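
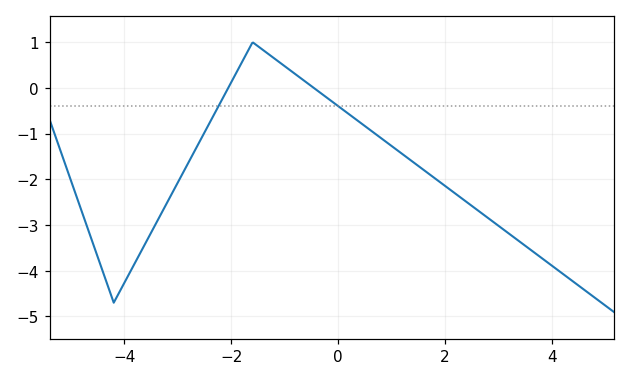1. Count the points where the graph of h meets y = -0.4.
2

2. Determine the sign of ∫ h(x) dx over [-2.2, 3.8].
negative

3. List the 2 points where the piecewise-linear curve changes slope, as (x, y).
(-4.2, -4.7); (-1.6, 1)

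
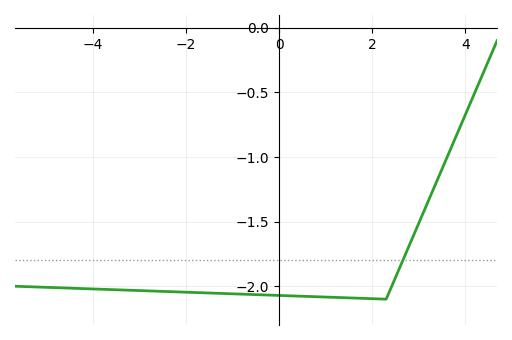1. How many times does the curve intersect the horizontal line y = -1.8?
1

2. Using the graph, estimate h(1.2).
-2.1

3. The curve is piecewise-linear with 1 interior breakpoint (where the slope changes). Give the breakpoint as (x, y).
(2.3, -2.1)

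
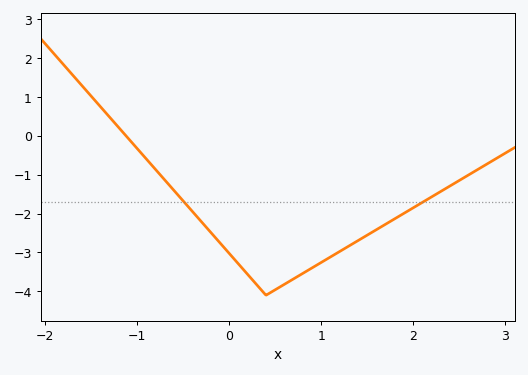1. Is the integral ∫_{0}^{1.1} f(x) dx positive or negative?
negative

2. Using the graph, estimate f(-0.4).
-1.95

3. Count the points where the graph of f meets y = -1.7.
2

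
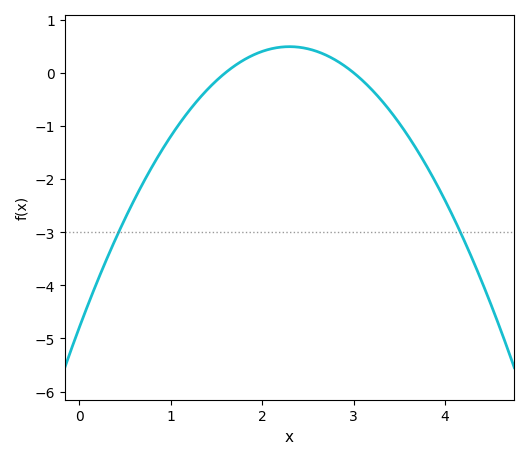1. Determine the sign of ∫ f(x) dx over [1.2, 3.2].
positive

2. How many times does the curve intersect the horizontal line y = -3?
2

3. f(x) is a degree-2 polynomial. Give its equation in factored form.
y = -1(x - 1.6)(x - 3)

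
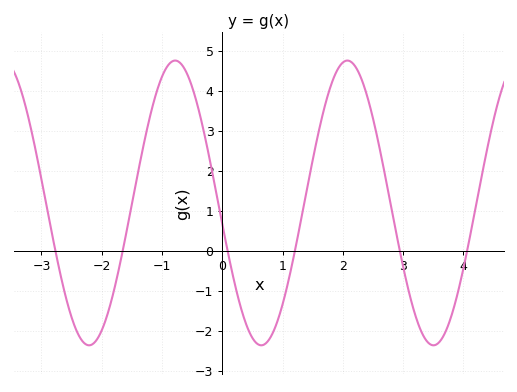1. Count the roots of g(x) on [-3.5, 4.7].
6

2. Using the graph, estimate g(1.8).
4.12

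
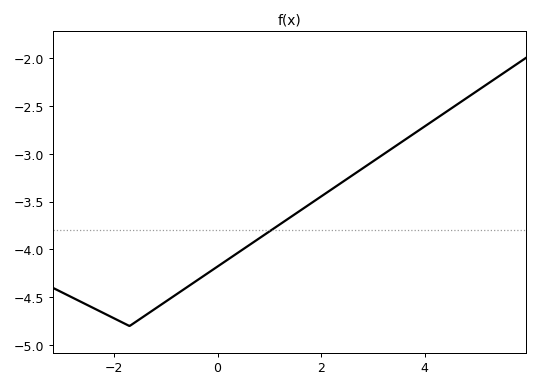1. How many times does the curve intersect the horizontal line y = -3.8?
1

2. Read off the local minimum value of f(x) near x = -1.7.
-4.8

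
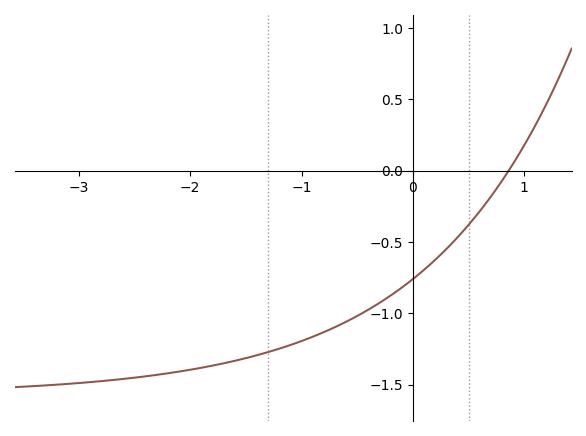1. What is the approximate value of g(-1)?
-1.19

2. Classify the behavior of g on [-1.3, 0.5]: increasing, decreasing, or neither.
increasing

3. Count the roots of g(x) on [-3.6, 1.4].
1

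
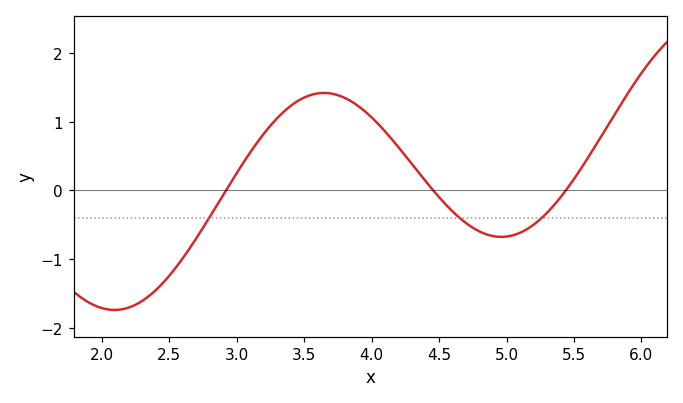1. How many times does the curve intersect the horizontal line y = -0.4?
3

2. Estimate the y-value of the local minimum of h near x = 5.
-0.7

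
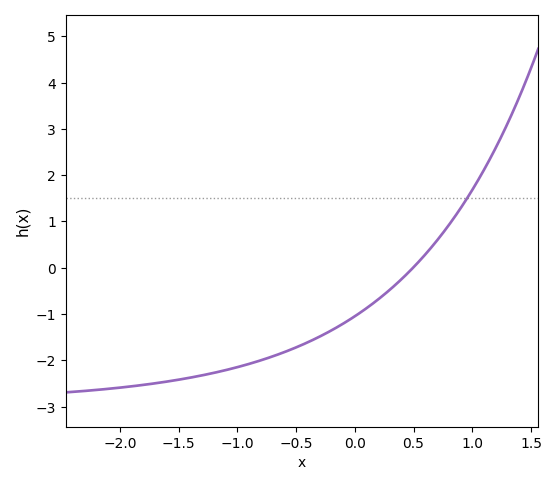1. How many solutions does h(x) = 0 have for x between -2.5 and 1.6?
1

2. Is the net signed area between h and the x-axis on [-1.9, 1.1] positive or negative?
negative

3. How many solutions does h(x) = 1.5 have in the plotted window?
1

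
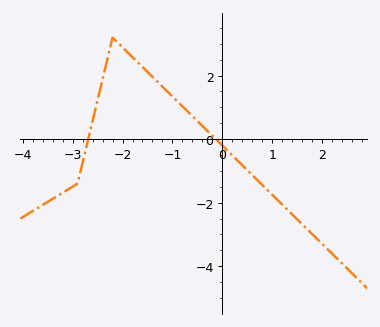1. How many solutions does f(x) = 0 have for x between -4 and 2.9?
2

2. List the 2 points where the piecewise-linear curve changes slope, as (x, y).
(-2.9, -1.4); (-2.2, 3.2)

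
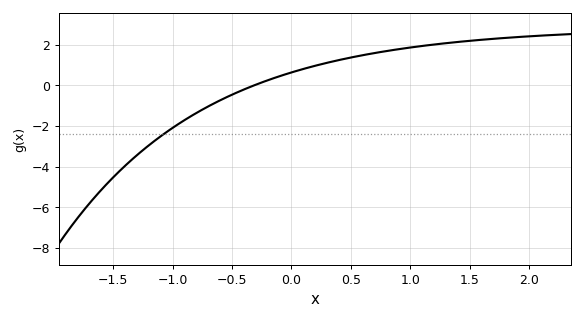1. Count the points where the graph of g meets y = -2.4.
1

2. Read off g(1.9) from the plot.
2.38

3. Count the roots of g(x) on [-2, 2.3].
1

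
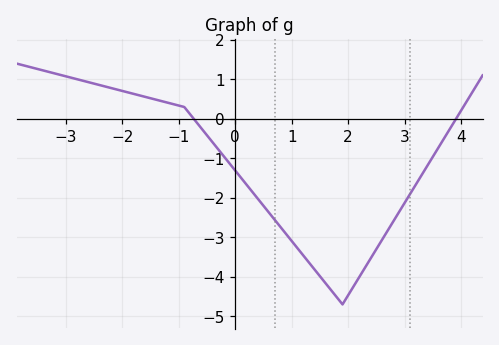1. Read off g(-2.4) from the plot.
0.9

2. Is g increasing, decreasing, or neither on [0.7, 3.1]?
neither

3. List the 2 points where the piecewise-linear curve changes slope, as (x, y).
(-0.9, 0.3); (1.9, -4.7)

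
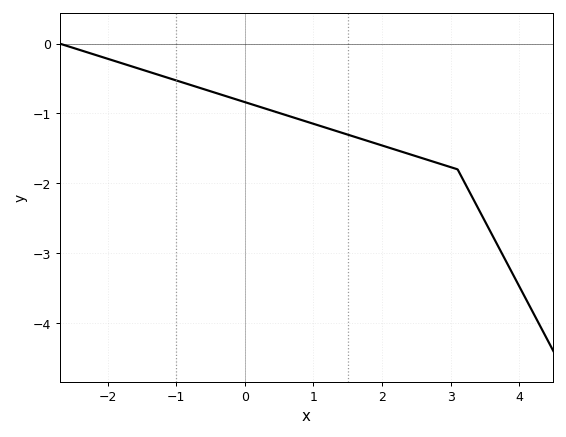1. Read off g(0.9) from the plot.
-1.1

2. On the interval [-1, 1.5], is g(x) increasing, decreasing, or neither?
decreasing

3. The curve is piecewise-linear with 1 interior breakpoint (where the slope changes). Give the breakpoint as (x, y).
(3.1, -1.8)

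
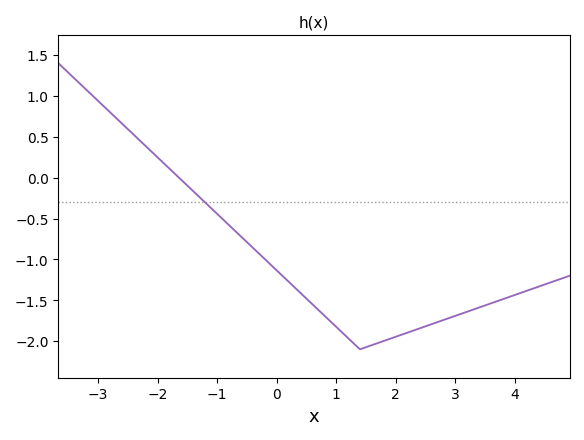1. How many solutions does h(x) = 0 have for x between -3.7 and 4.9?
1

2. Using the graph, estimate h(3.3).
-1.6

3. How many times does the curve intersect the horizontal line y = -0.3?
1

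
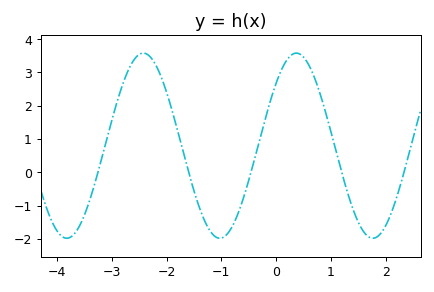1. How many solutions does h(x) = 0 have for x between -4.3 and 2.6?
5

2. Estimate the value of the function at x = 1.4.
-1.1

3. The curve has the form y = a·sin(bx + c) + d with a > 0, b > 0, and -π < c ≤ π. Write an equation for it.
y = 2.78sin(2.2x + 0.74) + 0.8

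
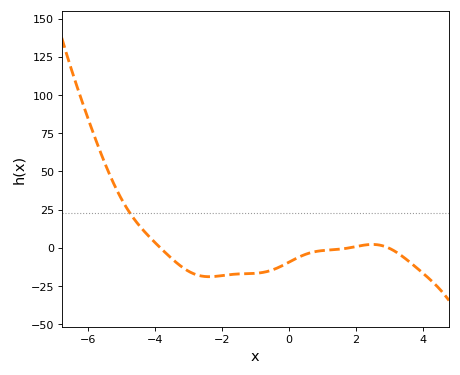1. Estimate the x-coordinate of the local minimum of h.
-2.4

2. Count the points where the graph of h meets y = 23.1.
1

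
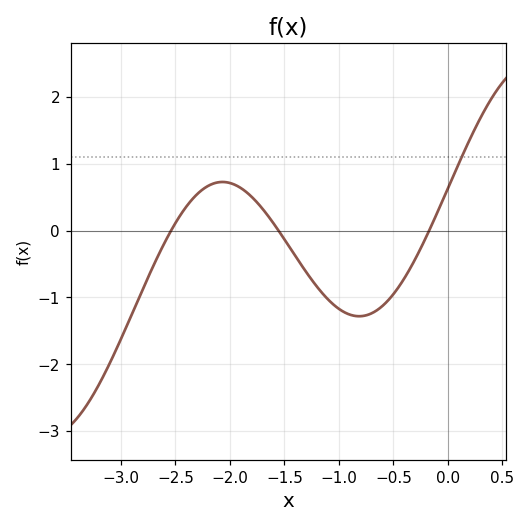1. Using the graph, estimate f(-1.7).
0.3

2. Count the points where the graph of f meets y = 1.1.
1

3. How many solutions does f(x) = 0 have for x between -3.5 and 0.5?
3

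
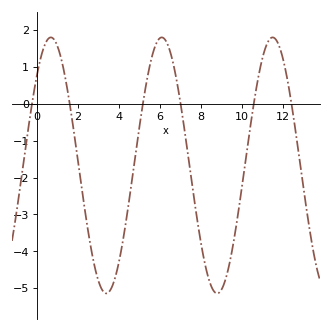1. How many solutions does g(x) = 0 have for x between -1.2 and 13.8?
6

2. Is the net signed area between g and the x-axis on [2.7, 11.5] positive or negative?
negative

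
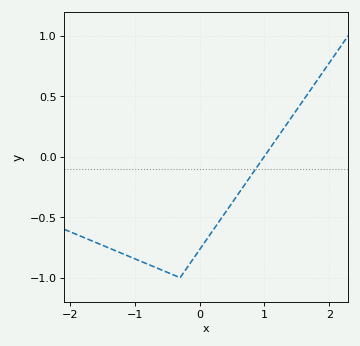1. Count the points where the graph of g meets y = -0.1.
1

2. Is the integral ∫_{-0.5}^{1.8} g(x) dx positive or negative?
negative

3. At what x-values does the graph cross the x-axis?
1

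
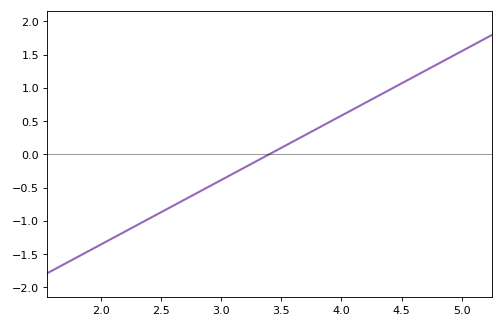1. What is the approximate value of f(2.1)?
-1.26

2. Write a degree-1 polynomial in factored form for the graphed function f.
y = 0.97(x - 3.4)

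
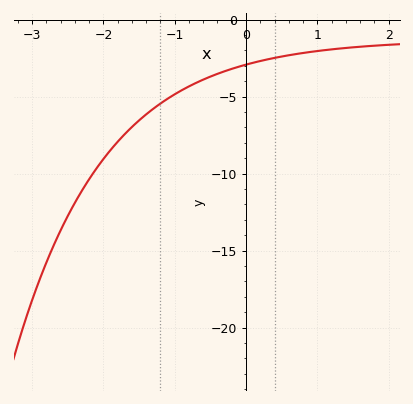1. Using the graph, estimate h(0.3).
-2.59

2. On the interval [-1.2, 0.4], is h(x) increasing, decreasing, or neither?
increasing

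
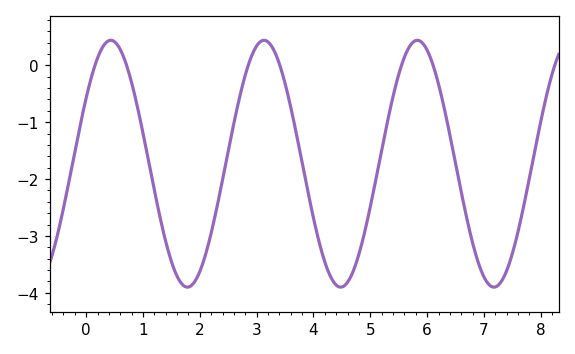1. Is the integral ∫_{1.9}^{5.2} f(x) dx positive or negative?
negative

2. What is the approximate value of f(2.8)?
-0.2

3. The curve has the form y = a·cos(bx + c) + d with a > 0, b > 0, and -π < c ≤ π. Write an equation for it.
y = 2.17cos(2.3x - 1) - 1.73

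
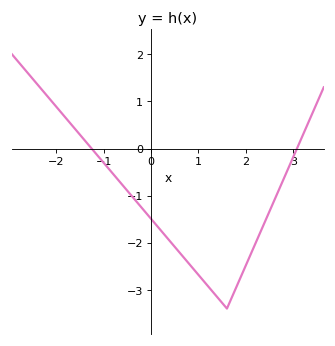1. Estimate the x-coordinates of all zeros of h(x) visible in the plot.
-1.3, 3.1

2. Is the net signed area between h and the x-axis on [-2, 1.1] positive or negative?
negative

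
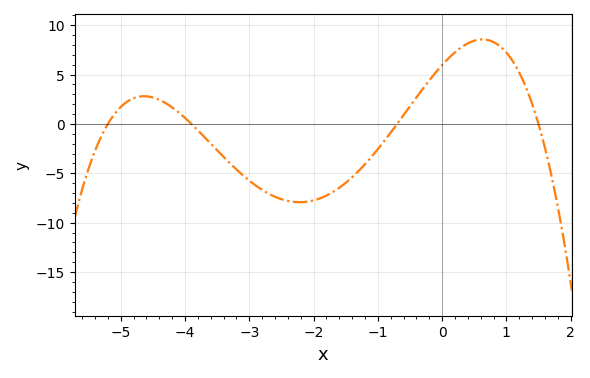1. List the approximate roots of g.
-5.2, -3.9, -0.7, 1.5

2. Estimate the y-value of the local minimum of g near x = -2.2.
-7.93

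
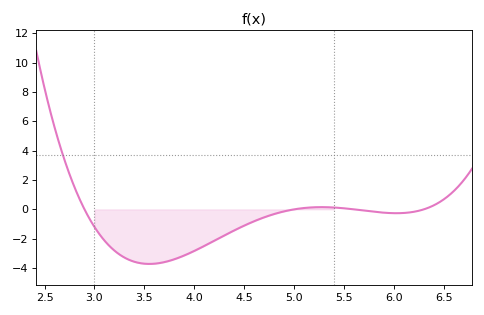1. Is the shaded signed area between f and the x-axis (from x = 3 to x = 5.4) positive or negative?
negative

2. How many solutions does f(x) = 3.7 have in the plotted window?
1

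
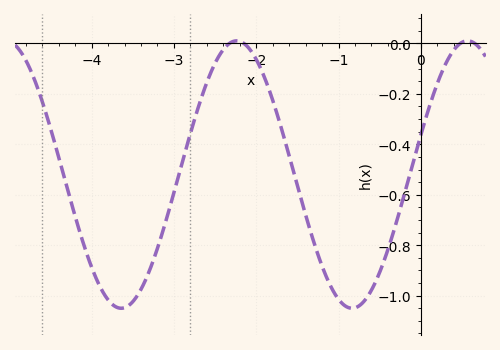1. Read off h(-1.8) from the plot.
-0.225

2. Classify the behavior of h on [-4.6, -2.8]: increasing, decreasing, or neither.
neither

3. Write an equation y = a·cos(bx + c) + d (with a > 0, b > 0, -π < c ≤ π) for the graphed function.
y = 0.53cos(2.24x - 1.27) - 0.52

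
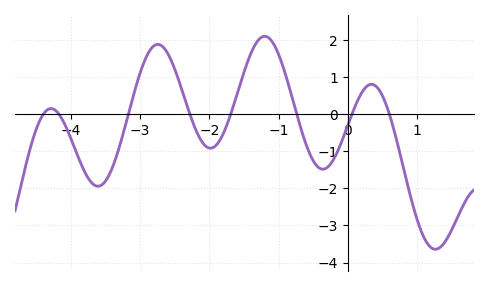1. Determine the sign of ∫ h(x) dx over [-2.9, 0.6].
positive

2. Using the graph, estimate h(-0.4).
-1.46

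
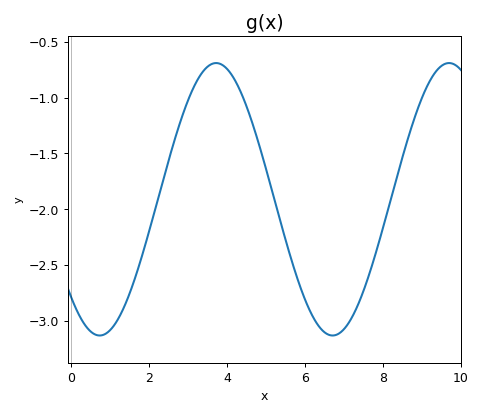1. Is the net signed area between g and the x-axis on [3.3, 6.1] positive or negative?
negative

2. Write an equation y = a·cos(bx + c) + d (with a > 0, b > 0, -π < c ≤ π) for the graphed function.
y = 1.22cos(1.05x + 2.38) - 1.91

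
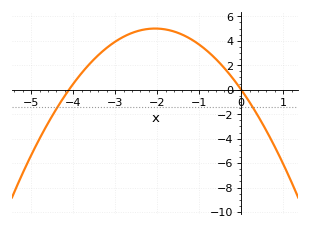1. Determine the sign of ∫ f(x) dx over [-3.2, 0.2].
positive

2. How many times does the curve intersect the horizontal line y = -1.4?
2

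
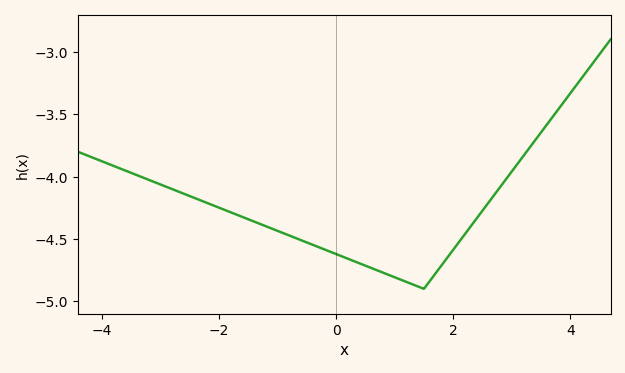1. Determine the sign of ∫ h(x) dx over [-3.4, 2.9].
negative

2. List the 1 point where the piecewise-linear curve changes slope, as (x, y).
(1.5, -4.9)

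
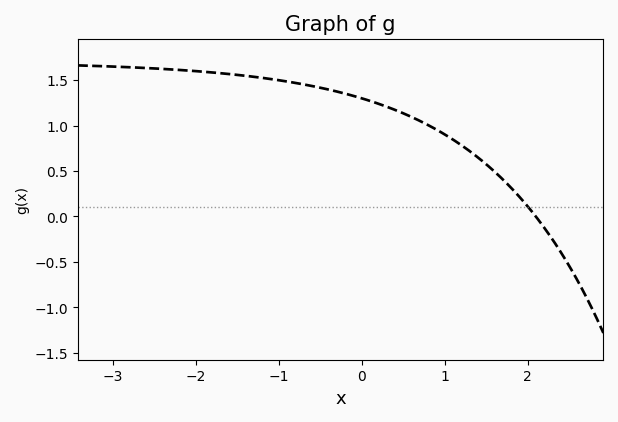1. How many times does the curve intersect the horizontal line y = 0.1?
1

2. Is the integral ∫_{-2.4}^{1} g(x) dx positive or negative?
positive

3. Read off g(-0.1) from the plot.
1.35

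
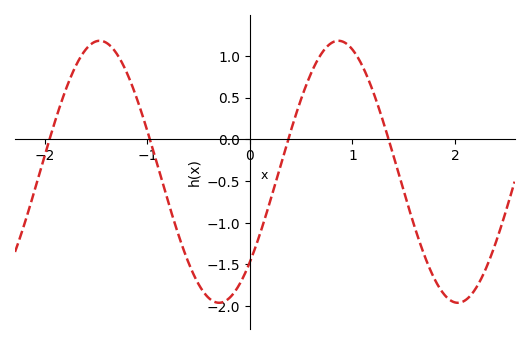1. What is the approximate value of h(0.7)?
1.03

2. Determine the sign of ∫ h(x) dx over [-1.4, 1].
negative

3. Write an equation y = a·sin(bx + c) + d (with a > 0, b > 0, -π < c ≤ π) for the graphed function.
y = 1.57sin(2.7x - 0.76) - 0.39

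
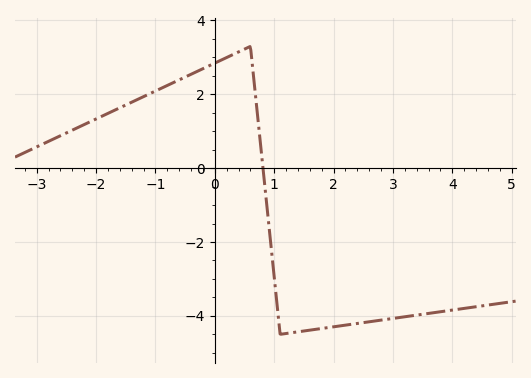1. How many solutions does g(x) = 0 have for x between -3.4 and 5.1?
1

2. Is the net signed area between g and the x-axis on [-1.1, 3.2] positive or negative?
negative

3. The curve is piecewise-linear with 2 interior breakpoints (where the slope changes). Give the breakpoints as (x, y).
(0.6, 3.3); (1.1, -4.5)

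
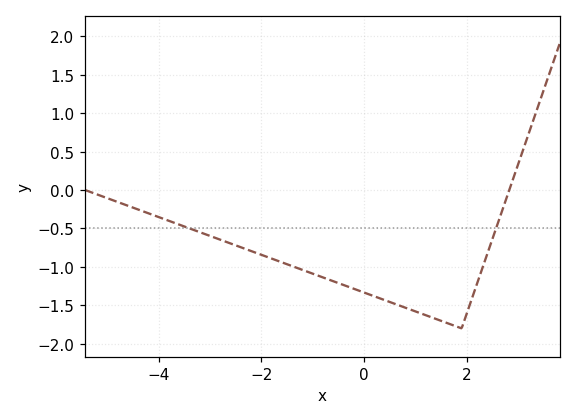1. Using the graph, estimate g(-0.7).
-1.16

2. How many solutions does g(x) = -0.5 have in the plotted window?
2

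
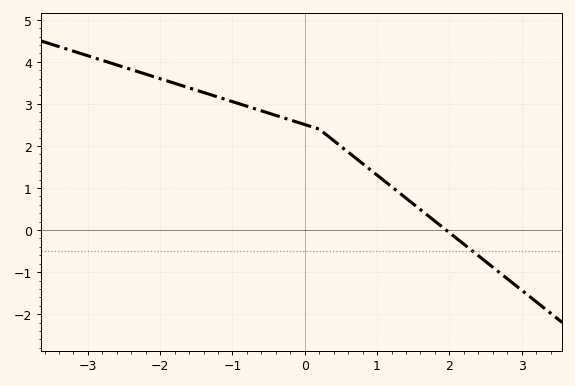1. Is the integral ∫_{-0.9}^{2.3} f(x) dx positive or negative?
positive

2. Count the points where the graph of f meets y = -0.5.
1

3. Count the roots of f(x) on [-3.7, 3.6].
1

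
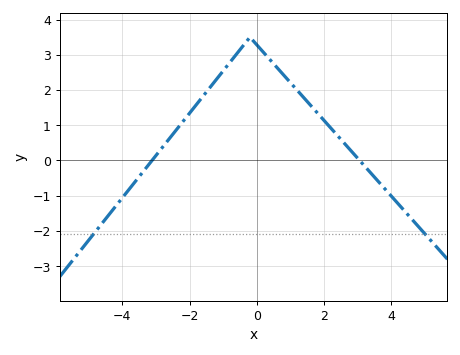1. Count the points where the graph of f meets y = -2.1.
2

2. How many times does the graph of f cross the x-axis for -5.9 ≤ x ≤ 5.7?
2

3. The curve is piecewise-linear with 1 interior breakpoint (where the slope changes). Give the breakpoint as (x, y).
(-0.2, 3.5)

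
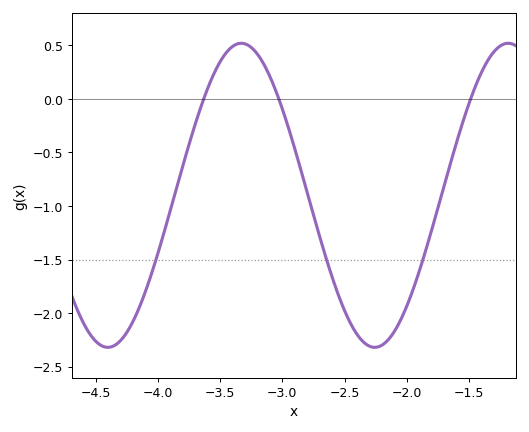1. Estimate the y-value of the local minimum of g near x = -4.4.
-2.3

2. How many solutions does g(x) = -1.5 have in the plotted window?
3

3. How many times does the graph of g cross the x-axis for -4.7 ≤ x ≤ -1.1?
3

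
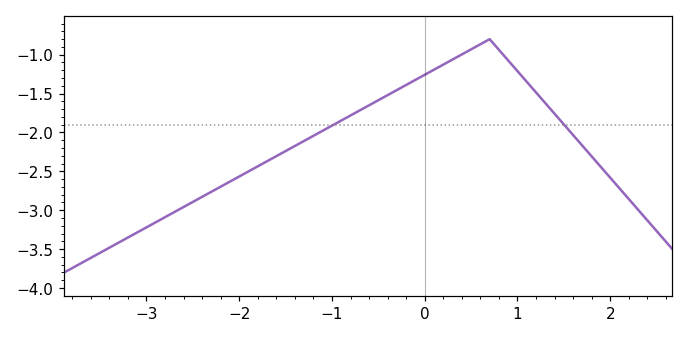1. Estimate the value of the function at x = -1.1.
-1.98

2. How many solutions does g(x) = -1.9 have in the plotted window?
2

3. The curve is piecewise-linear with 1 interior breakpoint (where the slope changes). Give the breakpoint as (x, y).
(0.7, -0.8)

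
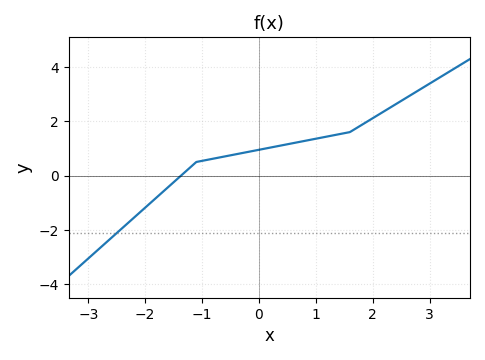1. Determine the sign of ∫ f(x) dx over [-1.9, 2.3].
positive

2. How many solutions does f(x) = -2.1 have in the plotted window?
1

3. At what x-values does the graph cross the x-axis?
-1.4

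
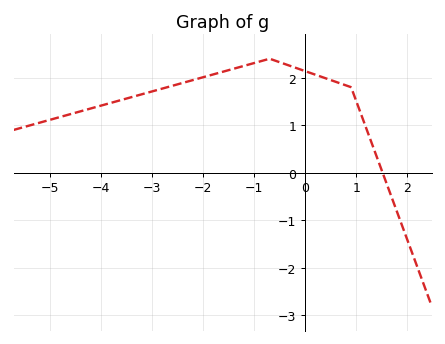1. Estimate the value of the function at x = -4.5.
1.26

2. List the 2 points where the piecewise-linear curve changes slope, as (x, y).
(-0.7, 2.4); (0.9, 1.8)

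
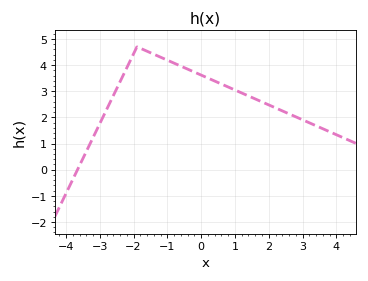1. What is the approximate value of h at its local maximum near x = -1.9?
4.7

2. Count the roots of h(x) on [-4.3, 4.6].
1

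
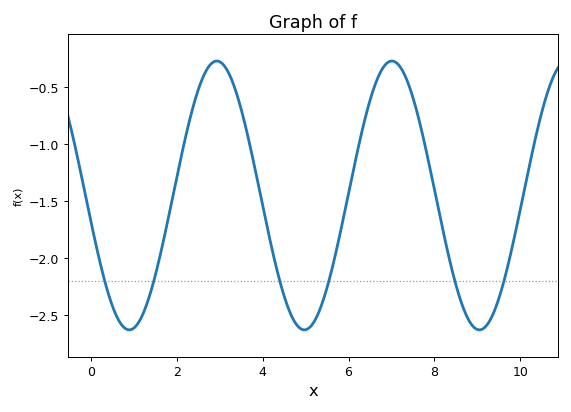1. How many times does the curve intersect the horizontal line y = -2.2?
6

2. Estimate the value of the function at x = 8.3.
-1.95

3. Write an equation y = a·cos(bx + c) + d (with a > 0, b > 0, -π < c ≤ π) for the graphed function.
y = 1.18cos(1.5x + 1.8) - 1.45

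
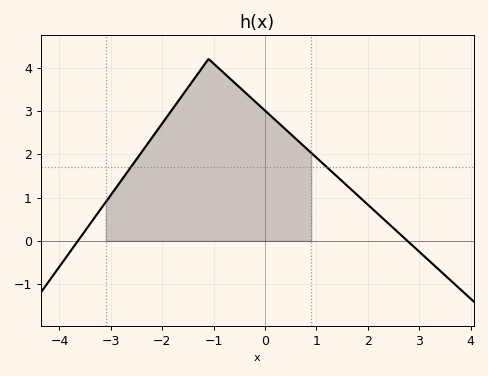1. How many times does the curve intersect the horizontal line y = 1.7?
2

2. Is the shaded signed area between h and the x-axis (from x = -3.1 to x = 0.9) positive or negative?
positive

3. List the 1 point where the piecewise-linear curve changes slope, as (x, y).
(-1.1, 4.2)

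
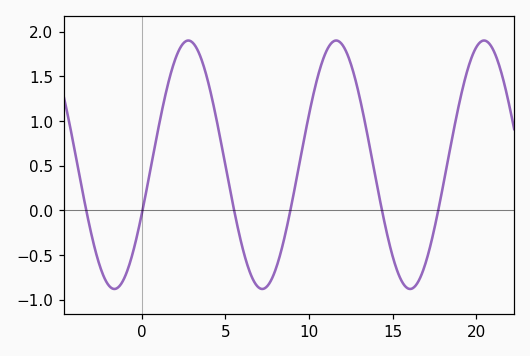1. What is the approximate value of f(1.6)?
1.44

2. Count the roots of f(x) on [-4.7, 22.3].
6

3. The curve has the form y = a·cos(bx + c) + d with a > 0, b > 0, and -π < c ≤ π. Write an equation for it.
y = 1.39cos(0.71x - 1.97) + 0.51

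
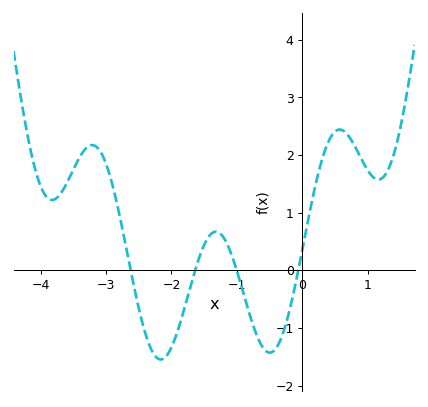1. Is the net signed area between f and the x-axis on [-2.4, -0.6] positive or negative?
negative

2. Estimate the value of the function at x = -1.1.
0.322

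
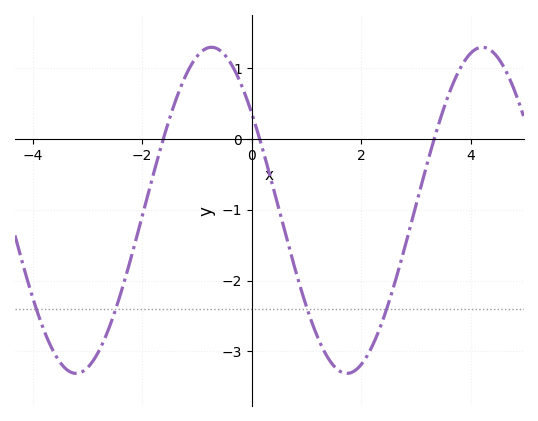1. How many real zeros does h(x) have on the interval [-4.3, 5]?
3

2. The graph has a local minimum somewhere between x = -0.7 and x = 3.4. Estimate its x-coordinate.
1.8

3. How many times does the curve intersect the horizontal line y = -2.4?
4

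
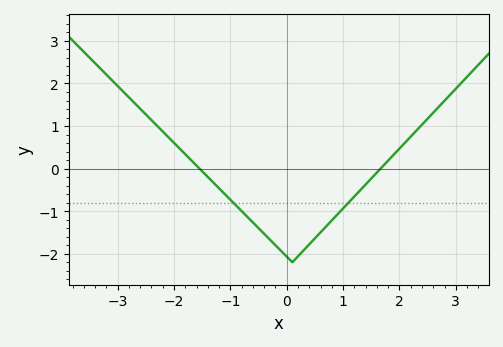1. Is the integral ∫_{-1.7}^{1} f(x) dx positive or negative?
negative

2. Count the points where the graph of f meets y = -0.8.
2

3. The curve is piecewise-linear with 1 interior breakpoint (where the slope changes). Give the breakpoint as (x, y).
(0.1, -2.2)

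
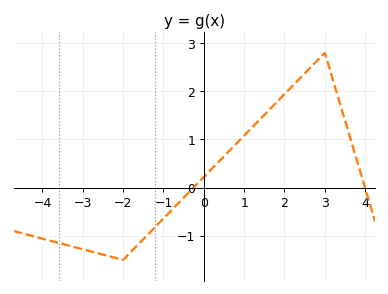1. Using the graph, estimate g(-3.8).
-1.1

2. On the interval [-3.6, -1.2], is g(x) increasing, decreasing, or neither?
neither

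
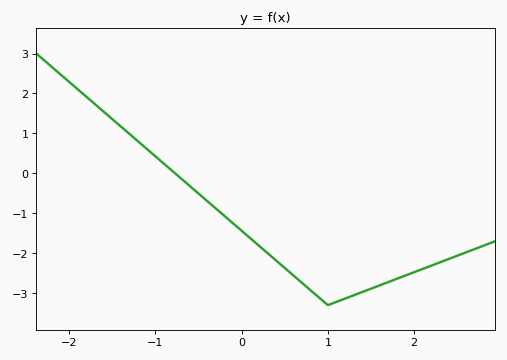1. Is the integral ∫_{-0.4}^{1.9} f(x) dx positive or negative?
negative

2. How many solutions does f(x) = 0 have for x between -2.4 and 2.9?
1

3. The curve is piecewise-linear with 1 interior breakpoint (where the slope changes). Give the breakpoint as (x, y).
(1, -3.3)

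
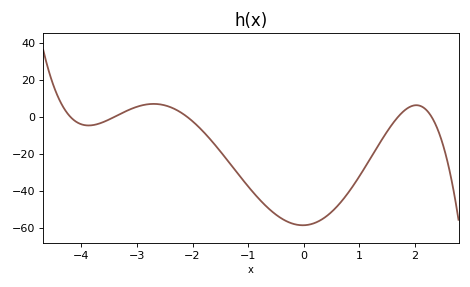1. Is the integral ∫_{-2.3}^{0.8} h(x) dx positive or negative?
negative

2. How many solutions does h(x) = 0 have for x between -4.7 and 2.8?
5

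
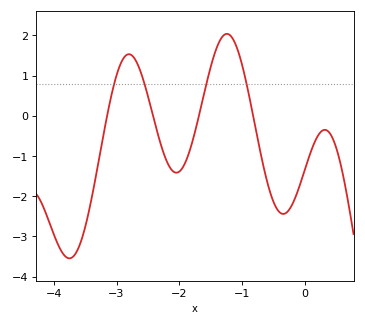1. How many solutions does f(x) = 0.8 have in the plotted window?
4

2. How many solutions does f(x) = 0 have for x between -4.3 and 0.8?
4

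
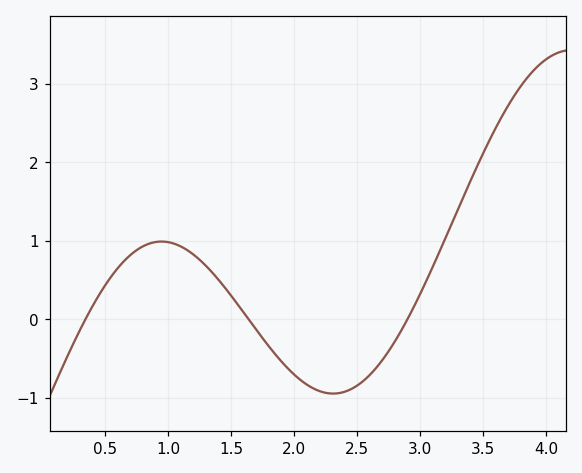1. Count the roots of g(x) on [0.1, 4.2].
3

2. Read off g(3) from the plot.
0.326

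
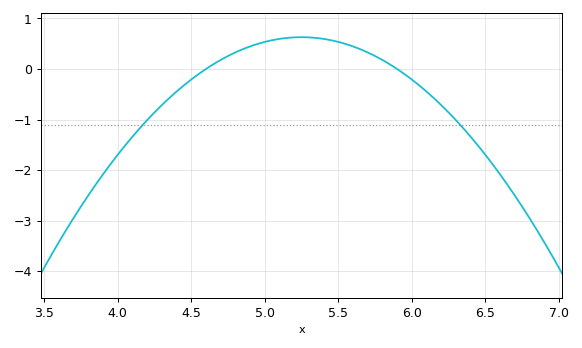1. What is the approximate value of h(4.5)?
-0.209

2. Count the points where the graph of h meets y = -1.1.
2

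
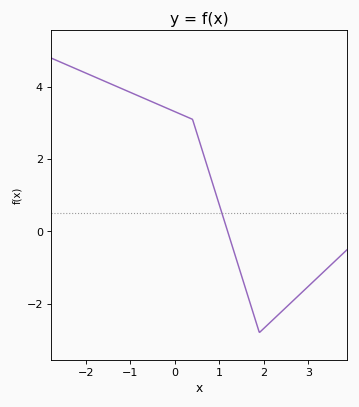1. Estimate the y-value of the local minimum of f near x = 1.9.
-2.8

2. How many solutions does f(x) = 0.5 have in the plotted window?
1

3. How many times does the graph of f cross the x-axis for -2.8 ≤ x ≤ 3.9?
1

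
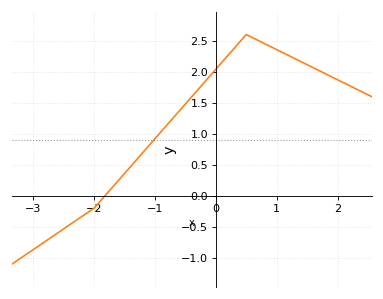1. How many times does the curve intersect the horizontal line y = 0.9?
1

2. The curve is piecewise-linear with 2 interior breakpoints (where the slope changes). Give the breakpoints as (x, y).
(-2, -0.2); (0.5, 2.6)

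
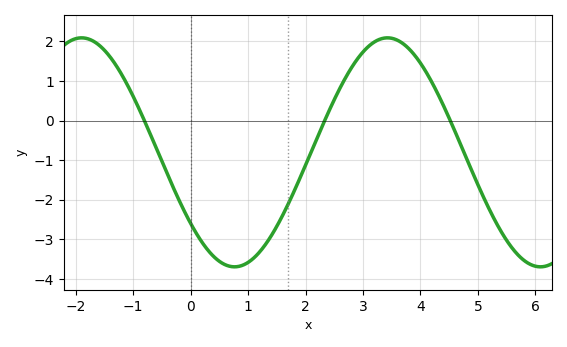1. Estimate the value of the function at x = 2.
-1.1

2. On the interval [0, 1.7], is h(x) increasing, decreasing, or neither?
neither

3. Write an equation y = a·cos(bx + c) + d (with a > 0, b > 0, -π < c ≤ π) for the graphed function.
y = 2.89cos(1.2x + 2.2) - 0.8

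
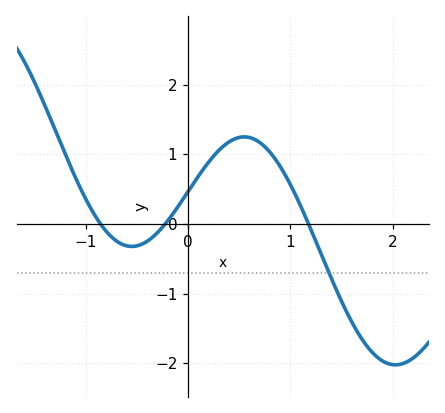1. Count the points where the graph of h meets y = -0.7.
1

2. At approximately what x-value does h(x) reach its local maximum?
0.55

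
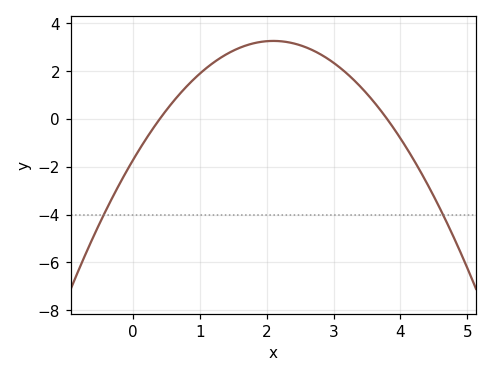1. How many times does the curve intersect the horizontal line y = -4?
2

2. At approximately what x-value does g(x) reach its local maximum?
2.1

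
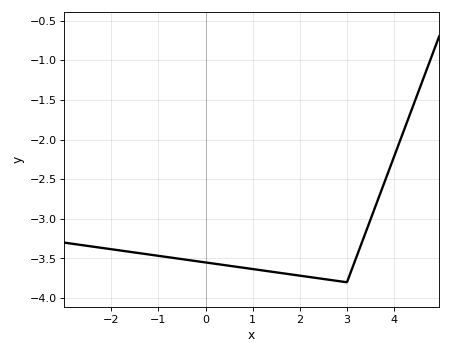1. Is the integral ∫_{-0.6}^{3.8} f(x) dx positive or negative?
negative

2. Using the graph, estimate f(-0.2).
-3.55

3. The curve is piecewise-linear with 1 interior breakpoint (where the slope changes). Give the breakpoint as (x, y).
(3, -3.8)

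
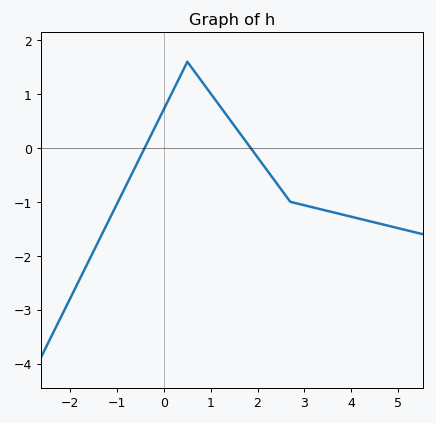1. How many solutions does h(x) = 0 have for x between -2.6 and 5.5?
2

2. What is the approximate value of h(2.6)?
-0.882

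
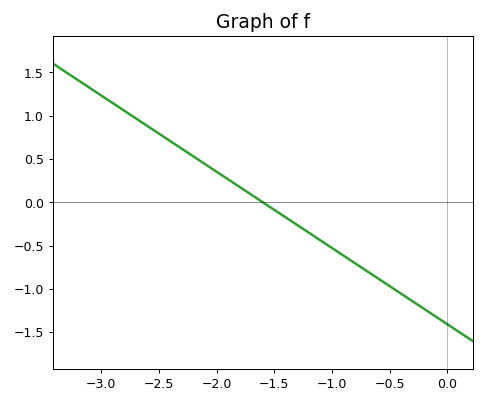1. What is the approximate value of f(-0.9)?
-0.6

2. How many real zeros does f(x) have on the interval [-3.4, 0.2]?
1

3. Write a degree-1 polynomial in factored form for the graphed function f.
y = -0.88(x + 1.6)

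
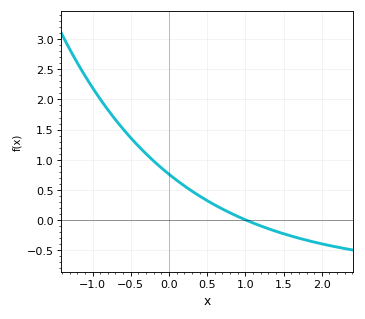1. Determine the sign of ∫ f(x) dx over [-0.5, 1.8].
positive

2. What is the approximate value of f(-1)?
2.2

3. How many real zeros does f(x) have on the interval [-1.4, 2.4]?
1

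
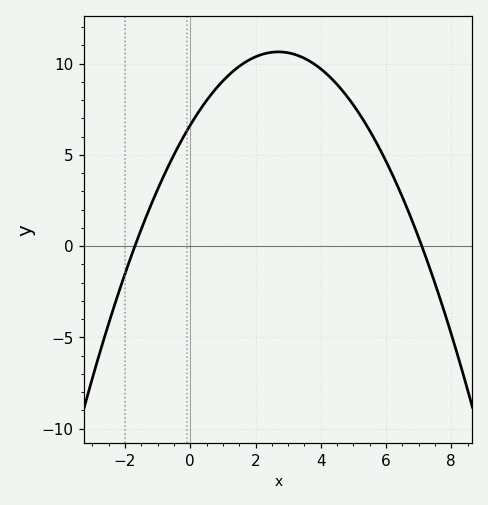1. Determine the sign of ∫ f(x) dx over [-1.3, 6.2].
positive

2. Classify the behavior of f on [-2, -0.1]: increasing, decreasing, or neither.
increasing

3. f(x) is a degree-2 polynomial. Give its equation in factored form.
y = -0.55(x + 1.7)(x - 7.1)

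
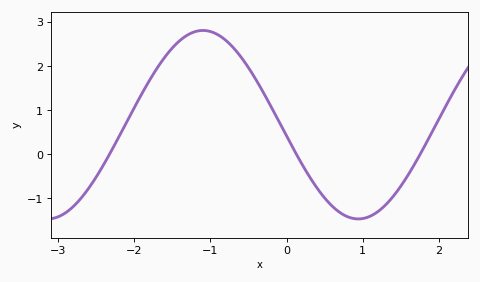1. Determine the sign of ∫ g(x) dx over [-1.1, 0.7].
positive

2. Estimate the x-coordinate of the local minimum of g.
0.943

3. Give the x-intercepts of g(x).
-2.32, 0.129, 1.76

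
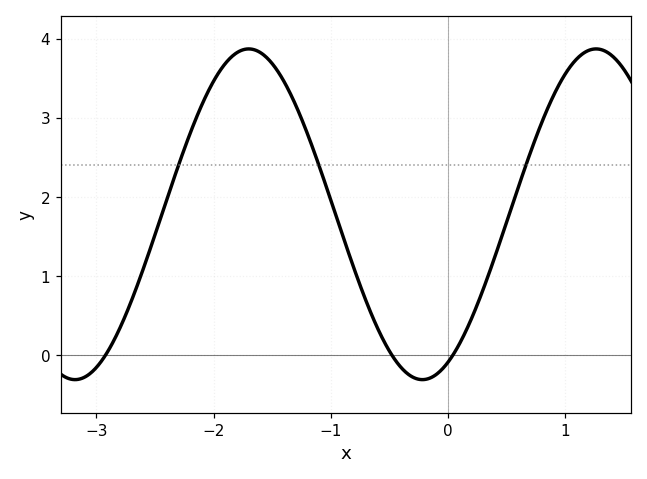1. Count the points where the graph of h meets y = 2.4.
3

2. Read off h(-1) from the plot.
2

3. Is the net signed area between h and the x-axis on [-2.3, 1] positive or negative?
positive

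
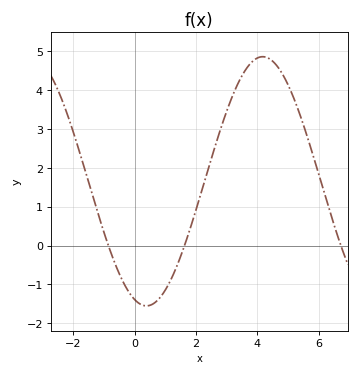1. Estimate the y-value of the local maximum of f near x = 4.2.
4.85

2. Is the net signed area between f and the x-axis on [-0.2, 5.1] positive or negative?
positive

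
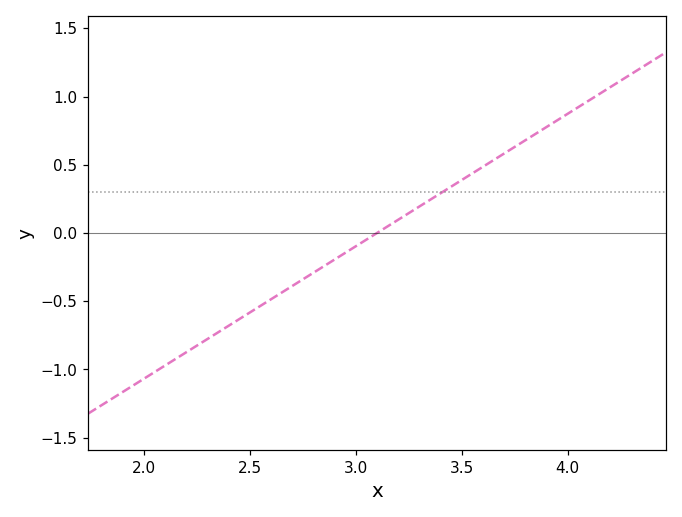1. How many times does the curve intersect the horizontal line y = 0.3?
1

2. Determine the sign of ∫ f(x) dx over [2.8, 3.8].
positive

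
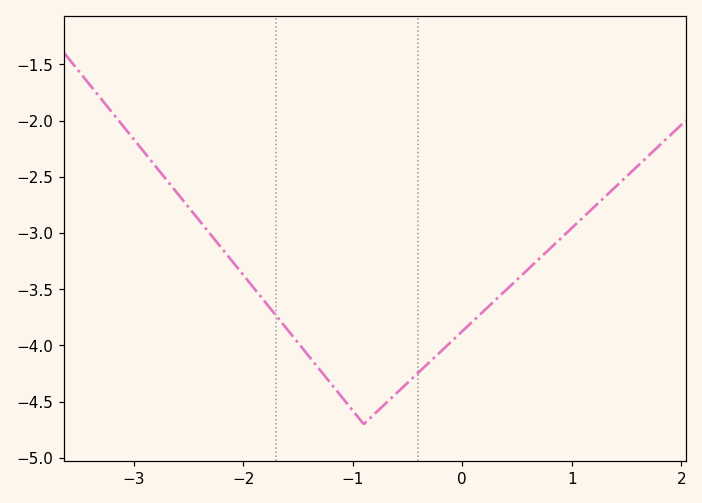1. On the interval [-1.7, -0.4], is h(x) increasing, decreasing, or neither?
neither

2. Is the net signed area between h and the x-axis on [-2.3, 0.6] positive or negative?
negative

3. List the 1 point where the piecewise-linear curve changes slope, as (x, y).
(-0.9, -4.7)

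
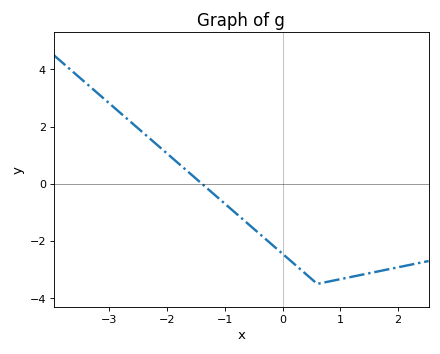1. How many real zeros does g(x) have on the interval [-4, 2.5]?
1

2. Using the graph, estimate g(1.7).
-3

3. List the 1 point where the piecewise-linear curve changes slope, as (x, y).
(0.6, -3.5)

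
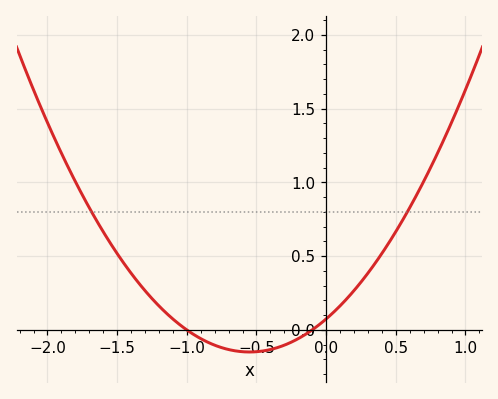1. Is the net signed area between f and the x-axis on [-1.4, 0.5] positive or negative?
positive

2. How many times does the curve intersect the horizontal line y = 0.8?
2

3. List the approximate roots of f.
-1, -0.1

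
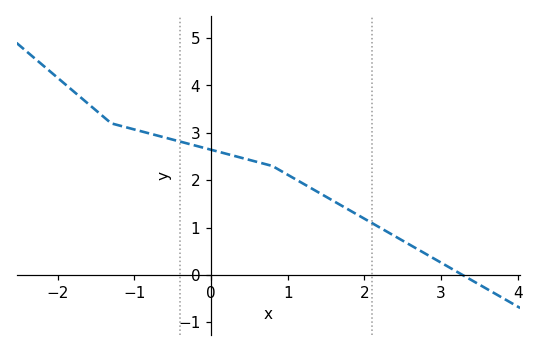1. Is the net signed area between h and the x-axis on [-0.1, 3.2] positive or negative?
positive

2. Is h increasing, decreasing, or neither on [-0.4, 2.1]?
decreasing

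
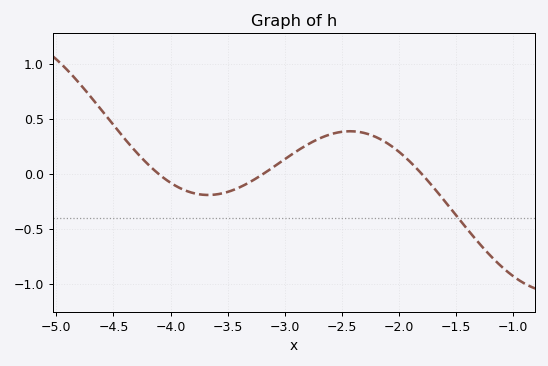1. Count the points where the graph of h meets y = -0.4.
1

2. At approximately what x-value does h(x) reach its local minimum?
-3.7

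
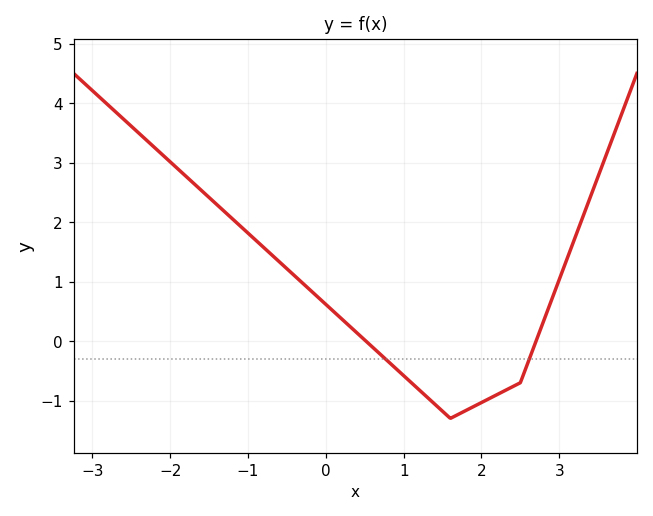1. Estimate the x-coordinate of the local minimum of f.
1.6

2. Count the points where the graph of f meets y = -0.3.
2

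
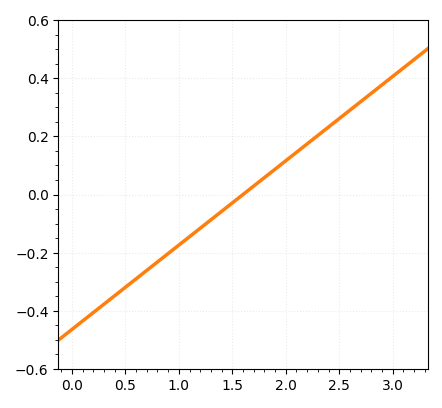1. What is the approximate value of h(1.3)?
-0.087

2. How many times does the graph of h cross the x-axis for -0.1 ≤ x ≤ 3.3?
1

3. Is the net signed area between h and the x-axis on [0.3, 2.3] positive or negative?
negative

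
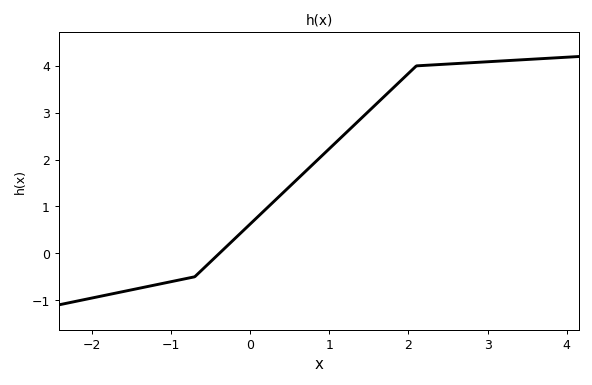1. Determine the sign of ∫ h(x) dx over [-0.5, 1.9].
positive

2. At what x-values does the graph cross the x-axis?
-0.389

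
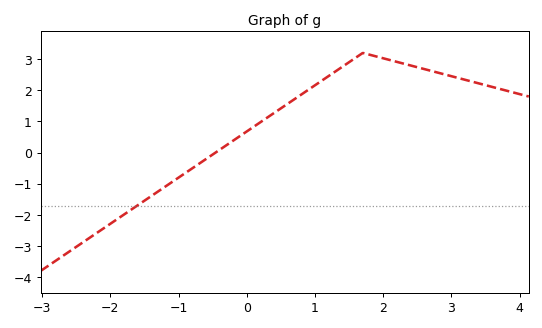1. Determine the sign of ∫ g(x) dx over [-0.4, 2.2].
positive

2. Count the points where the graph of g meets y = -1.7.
1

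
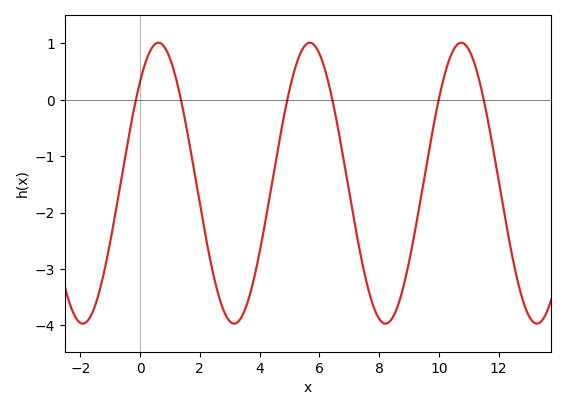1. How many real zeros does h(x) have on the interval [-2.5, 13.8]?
6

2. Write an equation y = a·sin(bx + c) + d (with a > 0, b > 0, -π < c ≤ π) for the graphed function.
y = 2.49sin(1.2x + 0.81) - 1.48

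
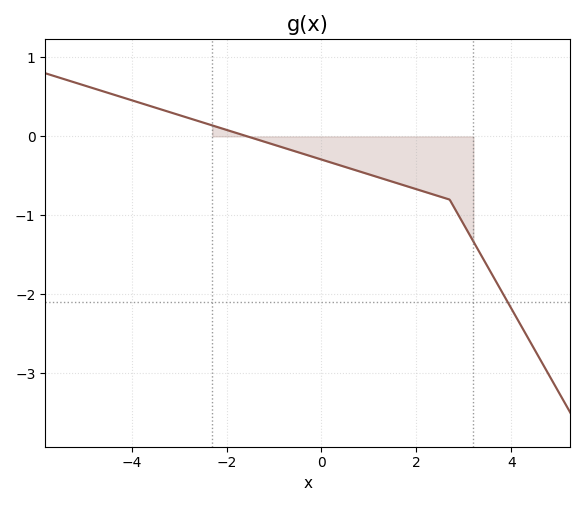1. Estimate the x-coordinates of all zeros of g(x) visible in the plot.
-1.56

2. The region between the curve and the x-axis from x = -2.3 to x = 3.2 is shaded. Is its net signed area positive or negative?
negative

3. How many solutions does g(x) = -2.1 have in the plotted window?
1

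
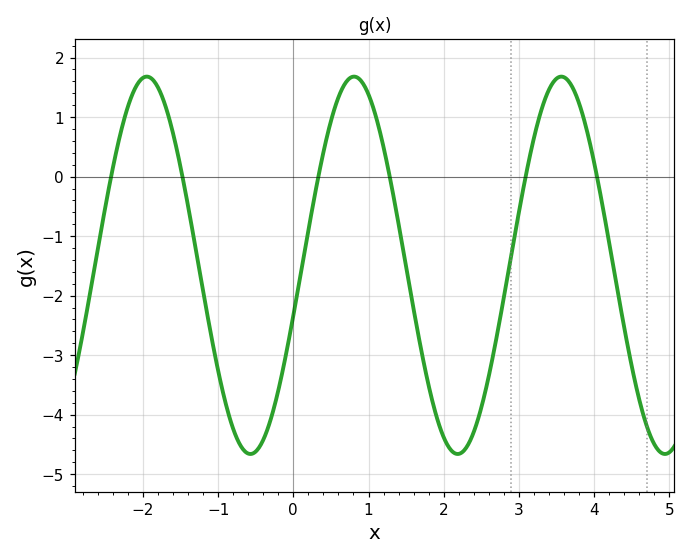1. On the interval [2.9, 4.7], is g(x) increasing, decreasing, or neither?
neither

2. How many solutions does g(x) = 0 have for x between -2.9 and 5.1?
6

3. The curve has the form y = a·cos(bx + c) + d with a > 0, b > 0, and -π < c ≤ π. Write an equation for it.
y = 3.17cos(2.28x - 1.84) - 1.49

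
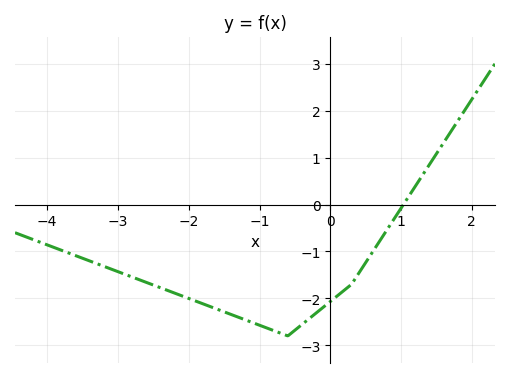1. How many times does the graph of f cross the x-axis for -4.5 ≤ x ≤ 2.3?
1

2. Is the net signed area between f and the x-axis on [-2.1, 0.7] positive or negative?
negative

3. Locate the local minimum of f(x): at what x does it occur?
-0.6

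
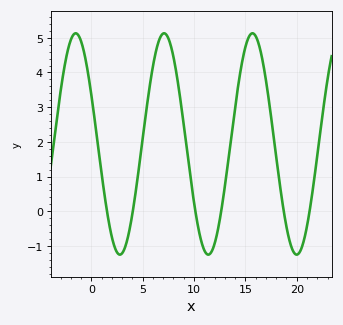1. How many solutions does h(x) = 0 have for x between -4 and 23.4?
6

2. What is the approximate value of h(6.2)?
4.48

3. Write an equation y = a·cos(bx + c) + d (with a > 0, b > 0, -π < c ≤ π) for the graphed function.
y = 3.19cos(0.73x + 1.11) + 1.94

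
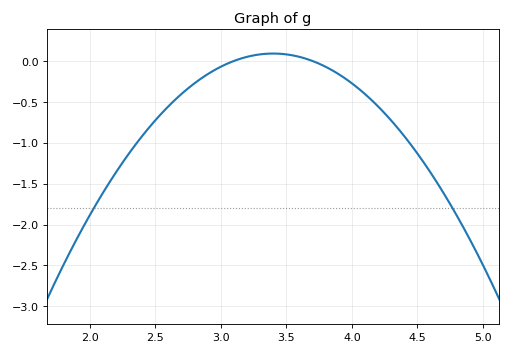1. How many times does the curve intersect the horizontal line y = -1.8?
2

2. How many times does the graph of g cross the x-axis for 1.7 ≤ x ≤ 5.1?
2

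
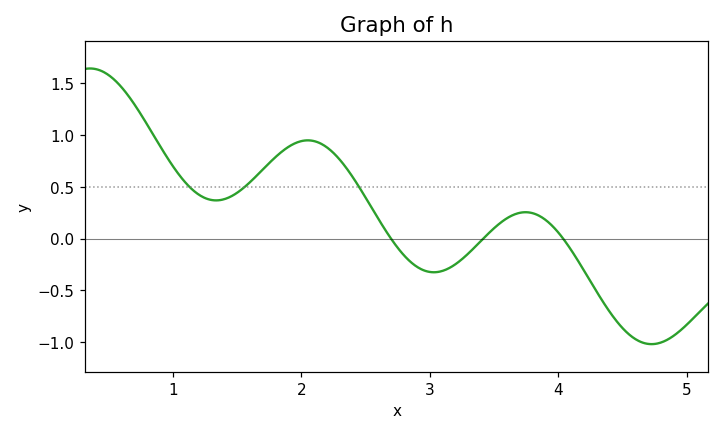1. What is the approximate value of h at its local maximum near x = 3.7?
0.25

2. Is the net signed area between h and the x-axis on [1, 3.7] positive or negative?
positive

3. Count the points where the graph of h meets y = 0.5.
3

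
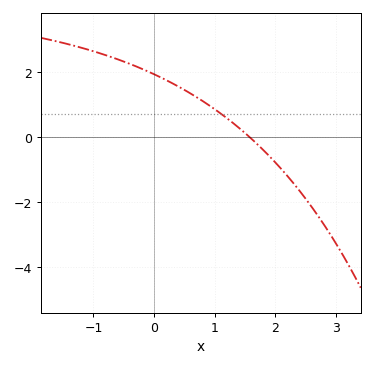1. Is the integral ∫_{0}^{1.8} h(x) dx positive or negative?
positive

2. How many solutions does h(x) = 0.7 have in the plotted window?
1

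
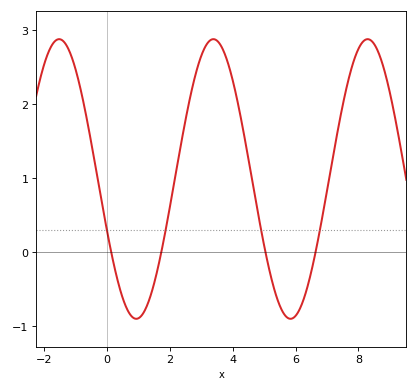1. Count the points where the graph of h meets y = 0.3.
4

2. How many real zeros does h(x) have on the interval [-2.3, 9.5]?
4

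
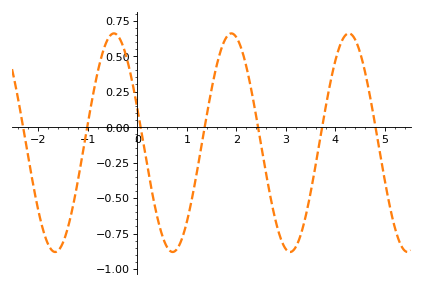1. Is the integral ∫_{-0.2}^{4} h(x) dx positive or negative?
negative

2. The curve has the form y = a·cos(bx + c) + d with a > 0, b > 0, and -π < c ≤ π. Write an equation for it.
y = 0.77cos(2.65x + 1.25) - 0.11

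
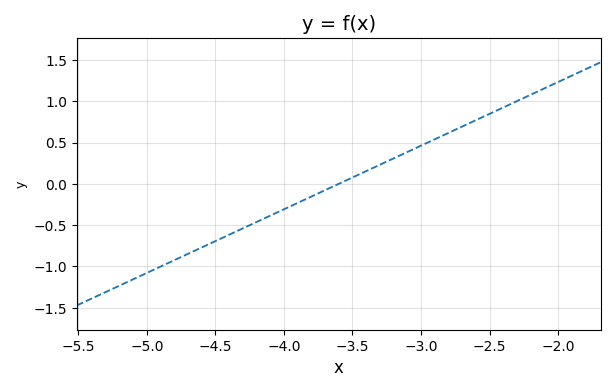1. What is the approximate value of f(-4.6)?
-0.75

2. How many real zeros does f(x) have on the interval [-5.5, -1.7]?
1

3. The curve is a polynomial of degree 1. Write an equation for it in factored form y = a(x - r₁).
y = 0.77(x + 3.6)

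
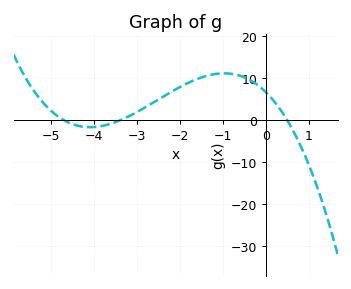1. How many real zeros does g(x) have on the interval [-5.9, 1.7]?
3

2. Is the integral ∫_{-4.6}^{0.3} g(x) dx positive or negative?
positive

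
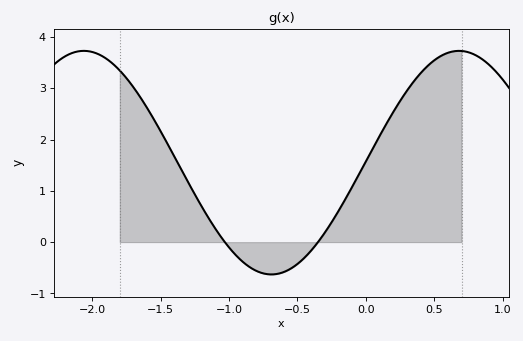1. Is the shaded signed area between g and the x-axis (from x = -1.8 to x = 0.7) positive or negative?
positive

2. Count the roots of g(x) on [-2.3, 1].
2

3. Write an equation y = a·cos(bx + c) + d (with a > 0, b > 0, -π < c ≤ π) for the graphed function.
y = 2.18cos(2.3x - 1.6) + 1.55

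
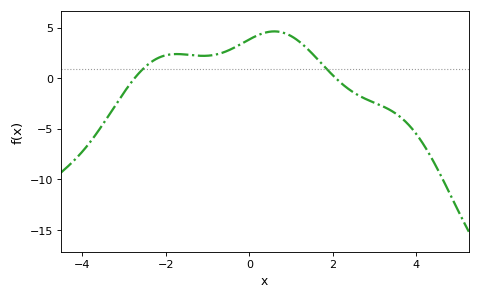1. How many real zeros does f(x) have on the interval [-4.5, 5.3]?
2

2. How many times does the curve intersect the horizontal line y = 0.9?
2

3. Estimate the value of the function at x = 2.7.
-1.88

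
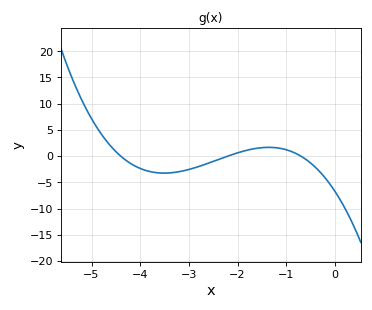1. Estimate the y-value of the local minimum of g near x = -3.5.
-3.24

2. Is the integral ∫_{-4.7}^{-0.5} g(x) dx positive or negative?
negative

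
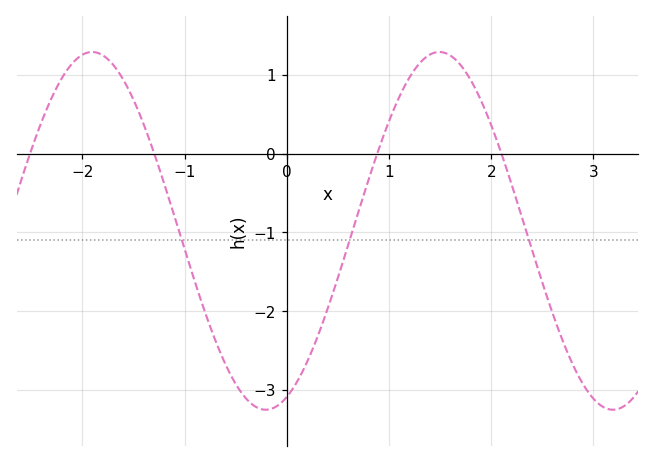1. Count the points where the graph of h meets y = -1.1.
3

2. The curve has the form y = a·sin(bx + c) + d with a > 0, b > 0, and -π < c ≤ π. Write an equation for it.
y = 2.27sin(1.85x - 1.19) - 0.98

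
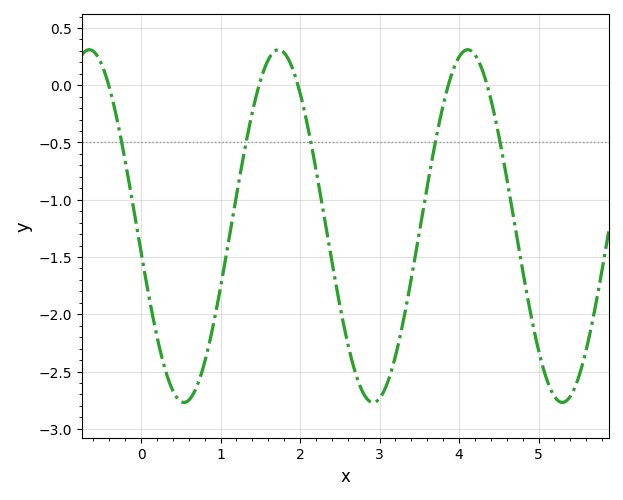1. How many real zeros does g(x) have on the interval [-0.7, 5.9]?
5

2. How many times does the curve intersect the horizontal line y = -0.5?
5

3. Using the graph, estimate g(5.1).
-2.55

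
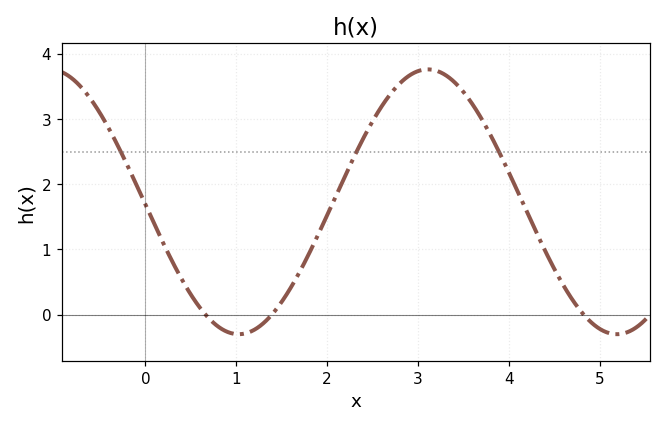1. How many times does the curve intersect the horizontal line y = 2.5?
3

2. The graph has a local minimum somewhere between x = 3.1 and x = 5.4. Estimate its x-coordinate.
5.2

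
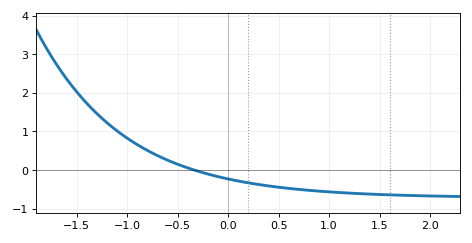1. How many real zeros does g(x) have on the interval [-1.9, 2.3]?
1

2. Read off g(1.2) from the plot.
-0.6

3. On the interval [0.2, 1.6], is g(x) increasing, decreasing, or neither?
decreasing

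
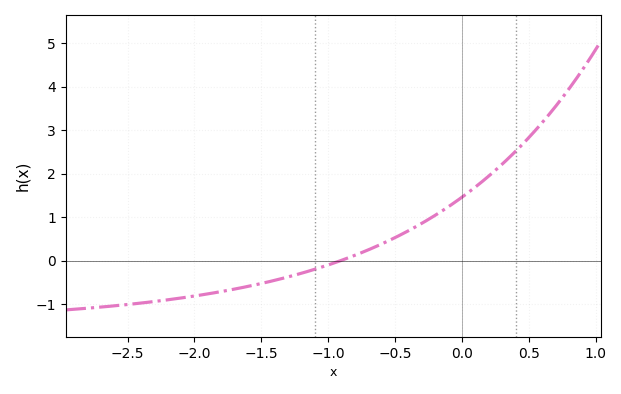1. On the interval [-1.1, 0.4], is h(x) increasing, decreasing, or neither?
increasing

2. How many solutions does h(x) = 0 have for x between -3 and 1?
1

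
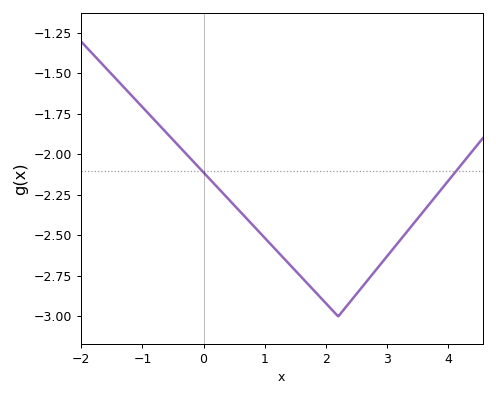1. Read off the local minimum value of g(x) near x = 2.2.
-3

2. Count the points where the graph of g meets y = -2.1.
2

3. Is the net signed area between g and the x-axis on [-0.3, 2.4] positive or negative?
negative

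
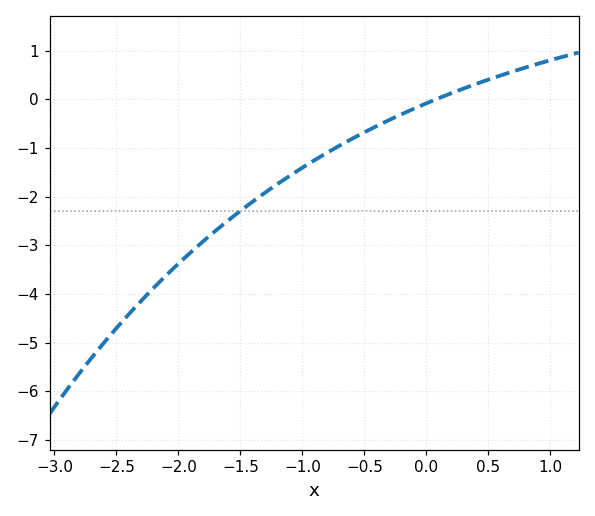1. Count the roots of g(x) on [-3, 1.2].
1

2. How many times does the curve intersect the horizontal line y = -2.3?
1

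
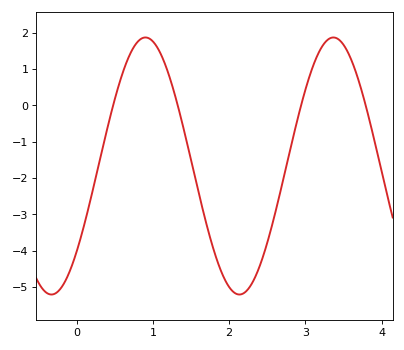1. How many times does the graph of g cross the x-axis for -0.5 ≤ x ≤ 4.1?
4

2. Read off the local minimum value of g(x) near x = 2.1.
-5.2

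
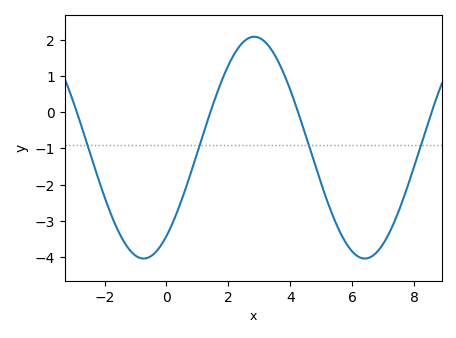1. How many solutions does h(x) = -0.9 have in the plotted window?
4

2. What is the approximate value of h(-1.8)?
-2.8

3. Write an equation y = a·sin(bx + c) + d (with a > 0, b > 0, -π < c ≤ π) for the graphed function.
y = 3.06sin(0.88x - 0.92) - 0.98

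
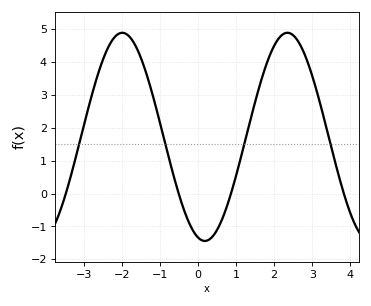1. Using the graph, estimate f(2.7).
4.48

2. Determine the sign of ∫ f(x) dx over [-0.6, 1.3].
negative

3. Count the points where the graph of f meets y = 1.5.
4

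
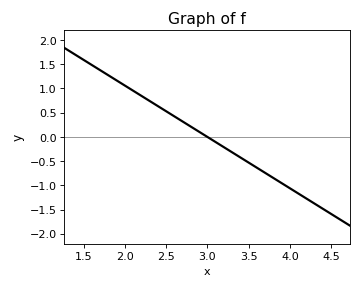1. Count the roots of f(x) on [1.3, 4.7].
1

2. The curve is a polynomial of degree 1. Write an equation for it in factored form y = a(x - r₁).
y = -1.06(x - 3)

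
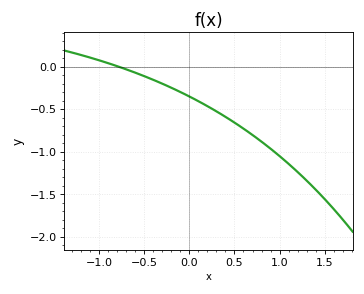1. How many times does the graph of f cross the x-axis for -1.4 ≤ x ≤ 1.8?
1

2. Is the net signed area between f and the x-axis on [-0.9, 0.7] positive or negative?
negative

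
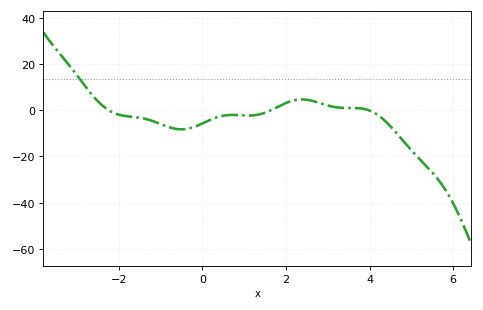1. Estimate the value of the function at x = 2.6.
4.2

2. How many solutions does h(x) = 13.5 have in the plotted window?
1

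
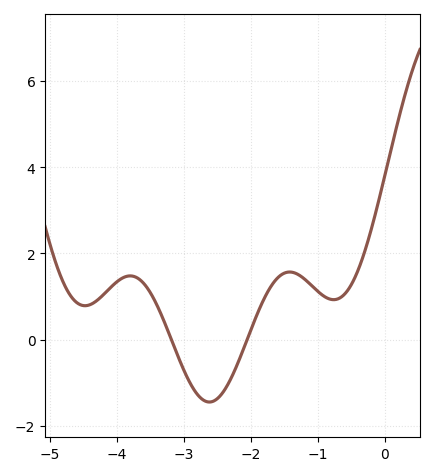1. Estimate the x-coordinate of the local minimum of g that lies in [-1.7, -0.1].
-0.766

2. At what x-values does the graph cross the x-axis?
-3.19, -2.06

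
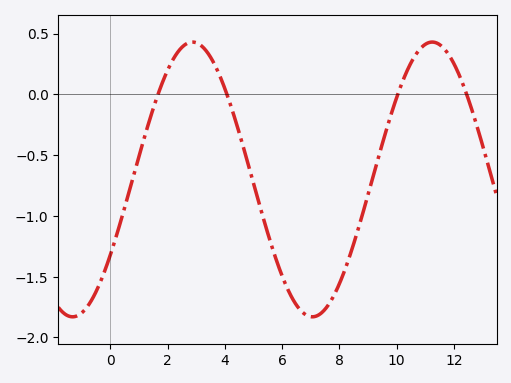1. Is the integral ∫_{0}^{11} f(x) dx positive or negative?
negative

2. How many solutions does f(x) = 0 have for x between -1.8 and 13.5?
4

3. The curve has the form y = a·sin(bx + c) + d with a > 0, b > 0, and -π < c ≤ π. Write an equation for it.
y = 1.13sin(0.75x - 0.58) - 0.7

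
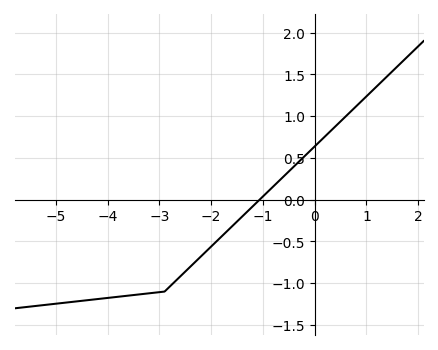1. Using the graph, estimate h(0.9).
1.18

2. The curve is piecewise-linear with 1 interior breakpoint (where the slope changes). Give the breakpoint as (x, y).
(-2.9, -1.1)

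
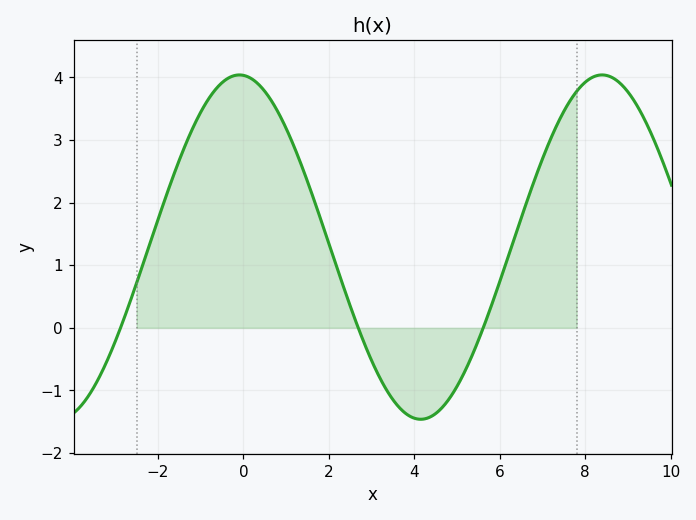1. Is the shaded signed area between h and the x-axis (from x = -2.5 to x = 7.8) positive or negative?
positive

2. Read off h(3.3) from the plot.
-0.933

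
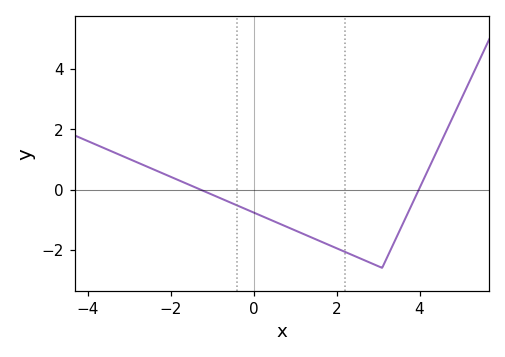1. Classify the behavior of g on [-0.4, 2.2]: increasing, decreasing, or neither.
decreasing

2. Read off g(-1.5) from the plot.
0.2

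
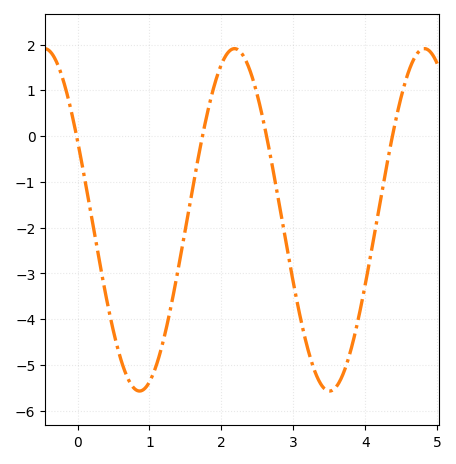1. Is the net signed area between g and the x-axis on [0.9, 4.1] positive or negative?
negative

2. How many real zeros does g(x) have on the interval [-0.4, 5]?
4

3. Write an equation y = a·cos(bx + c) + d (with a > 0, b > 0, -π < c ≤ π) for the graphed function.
y = 3.74cos(2.38x + 1.09) - 1.83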